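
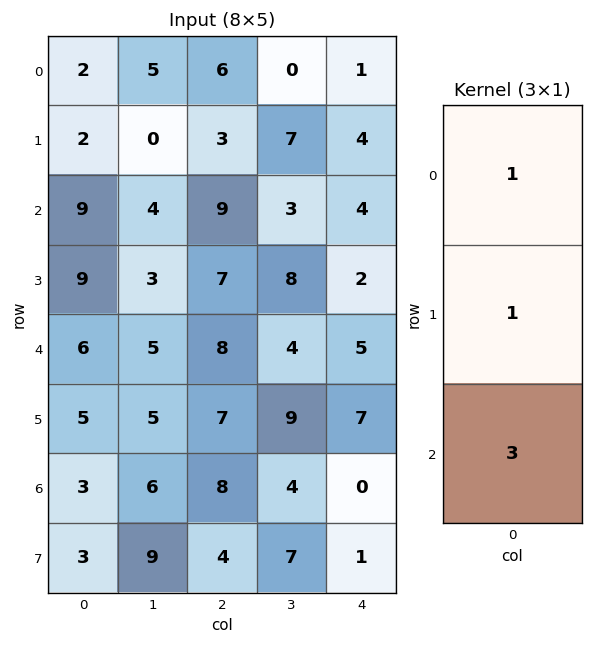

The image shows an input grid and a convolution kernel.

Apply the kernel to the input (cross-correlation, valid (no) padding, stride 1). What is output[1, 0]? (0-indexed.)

The receptive field on the input at this output position is [2 / 9 / 9]. Elementwise product with the kernel and sum: 2·1 + 9·1 + 9·3.

38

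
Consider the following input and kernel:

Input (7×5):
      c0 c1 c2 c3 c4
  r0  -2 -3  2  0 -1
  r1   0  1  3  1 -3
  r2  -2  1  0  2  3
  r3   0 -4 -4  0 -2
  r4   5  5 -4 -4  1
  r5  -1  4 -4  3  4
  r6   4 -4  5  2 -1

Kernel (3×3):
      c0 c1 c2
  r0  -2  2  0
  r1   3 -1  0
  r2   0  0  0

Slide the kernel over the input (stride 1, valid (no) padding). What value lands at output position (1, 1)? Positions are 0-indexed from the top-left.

7

The receptive field on the input at this output position is [1 3 1 / 1 0 2 / -4 -4 0]. Elementwise product with the kernel and sum: 1·-2 + 3·2 + 1·3 + 0·-1.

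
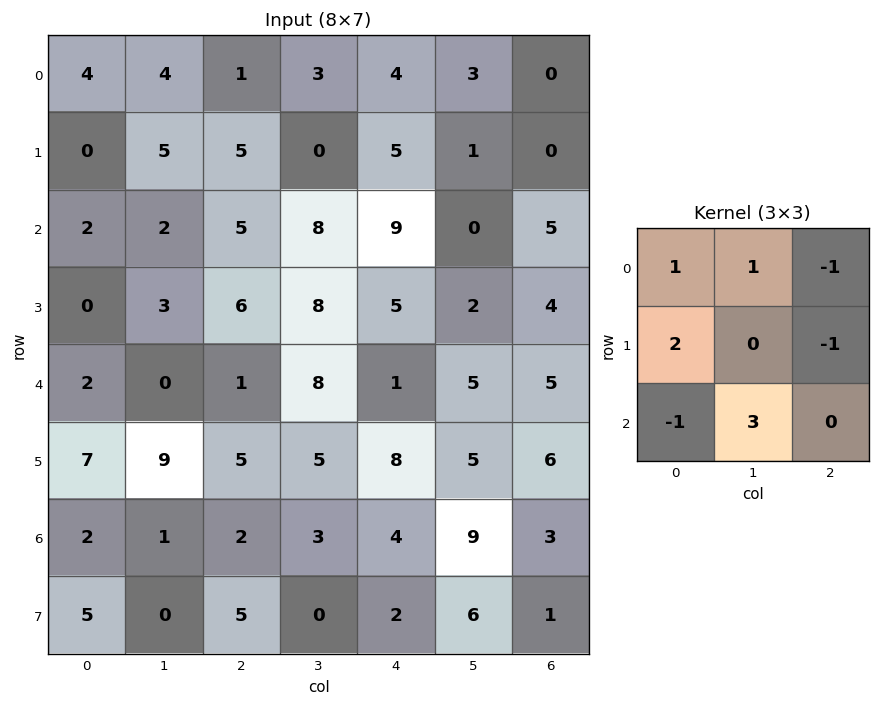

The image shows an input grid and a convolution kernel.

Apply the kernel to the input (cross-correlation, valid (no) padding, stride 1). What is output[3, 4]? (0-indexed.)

7

The receptive field on the input at this output position is [5 2 4 / 1 5 5 / 8 5 6]. Elementwise product with the kernel and sum: 5·1 + 2·1 + 4·-1 + 1·2 + 5·-1 + 8·-1 + 5·3.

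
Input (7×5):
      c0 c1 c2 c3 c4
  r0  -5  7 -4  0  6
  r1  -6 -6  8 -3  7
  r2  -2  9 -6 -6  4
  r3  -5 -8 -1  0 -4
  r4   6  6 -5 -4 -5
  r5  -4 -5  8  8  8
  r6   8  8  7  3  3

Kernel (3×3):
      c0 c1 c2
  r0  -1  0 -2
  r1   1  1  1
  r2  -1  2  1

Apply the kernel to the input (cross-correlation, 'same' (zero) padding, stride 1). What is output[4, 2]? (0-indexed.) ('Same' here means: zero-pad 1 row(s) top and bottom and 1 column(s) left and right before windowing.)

34

The receptive field on the zero-padded input at this output position is [-8 -1 0 / 6 -5 -4 / -5 8 8]. Elementwise product with the kernel and sum: -8·-1 + 0·-2 + 6·1 + -5·1 + -4·1 + -5·-1 + 8·2 + 8·1.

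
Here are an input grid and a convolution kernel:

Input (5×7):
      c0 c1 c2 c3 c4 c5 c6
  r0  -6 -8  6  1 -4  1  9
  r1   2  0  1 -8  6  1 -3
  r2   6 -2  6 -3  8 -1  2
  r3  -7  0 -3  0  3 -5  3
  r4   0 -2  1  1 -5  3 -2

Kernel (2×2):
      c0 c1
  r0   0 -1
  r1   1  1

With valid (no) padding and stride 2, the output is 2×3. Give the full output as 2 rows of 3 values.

Output[0,0]: The receptive field on the input at this output position is [-6 -8 / 2 0]. Elementwise product with the kernel and sum: -8·-1 + 2·1 + 0·1.
Output[0,1]: The receptive field on the input at this output position is [6 1 / 1 -8]. Elementwise product with the kernel and sum: 1·-1 + 1·1 + -8·1.

10 -8 6
-5 0 -1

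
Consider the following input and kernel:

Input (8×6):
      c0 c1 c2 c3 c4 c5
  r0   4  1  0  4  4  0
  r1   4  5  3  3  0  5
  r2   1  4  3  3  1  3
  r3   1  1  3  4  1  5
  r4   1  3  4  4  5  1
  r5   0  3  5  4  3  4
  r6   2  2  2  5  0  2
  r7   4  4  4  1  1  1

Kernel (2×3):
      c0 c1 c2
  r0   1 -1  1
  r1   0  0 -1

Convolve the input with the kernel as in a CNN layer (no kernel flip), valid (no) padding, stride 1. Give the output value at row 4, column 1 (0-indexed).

-1

The receptive field on the input at this output position is [3 4 4 / 3 5 4]. Elementwise product with the kernel and sum: 3·1 + 4·-1 + 4·1 + 4·-1.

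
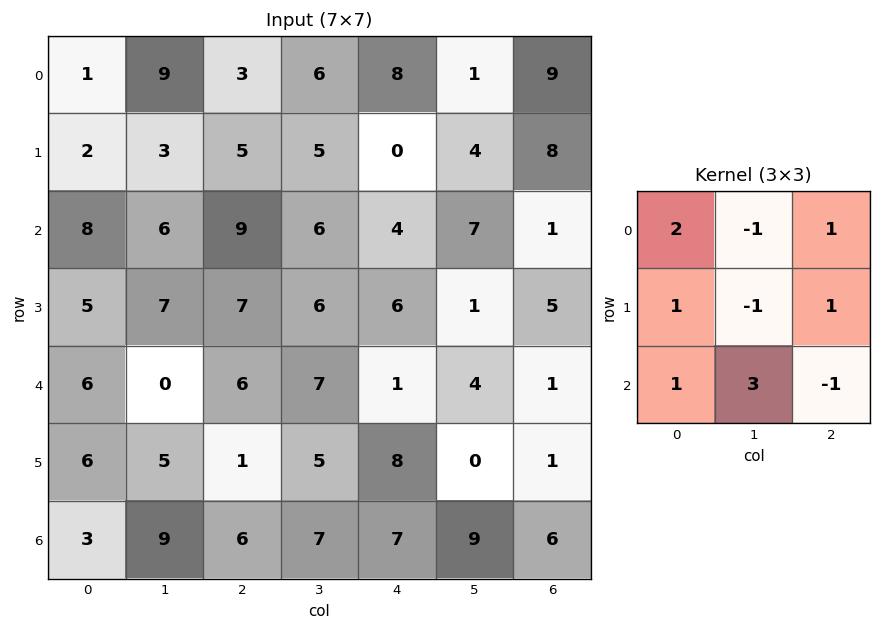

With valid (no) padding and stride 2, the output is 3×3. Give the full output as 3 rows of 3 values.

Output[0,0]: The receptive field on the input at this output position is [1 9 3 / 2 3 5 / 8 6 9]. Elementwise product with the kernel and sum: 1·2 + 9·-1 + 3·1 + 2·1 + 3·-1 + 5·1 + 8·1 + 6·3 + 9·-1.

17 31 52
24 49 24
44 30 36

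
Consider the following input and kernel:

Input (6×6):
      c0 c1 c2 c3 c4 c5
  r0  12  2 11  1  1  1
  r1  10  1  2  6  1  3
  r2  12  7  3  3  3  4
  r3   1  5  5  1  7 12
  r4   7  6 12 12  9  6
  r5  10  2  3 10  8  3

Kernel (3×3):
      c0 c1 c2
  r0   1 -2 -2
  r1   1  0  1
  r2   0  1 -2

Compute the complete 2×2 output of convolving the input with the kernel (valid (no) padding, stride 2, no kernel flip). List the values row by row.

-1 7
-20 -3

Output[0,0]: The receptive field on the input at this output position is [12 2 11 / 10 1 2 / 12 7 3]. Elementwise product with the kernel and sum: 12·1 + 2·-2 + 11·-2 + 10·1 + 2·1 + 7·1 + 3·-2.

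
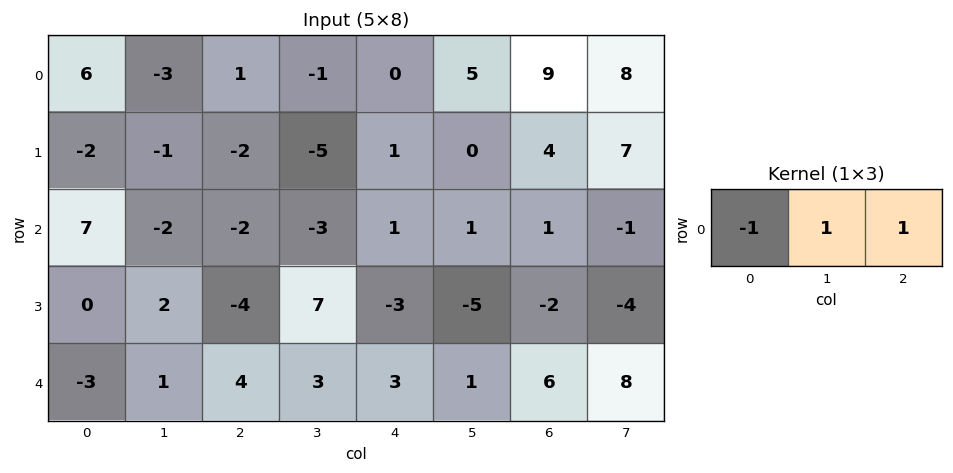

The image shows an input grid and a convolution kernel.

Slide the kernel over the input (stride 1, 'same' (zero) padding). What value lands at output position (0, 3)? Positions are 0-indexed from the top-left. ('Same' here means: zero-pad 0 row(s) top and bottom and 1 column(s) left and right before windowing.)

The receptive field on the zero-padded input at this output position is [1 -1 0]. Elementwise product with the kernel and sum: 1·-1 + -1·1 + 0·1.

-2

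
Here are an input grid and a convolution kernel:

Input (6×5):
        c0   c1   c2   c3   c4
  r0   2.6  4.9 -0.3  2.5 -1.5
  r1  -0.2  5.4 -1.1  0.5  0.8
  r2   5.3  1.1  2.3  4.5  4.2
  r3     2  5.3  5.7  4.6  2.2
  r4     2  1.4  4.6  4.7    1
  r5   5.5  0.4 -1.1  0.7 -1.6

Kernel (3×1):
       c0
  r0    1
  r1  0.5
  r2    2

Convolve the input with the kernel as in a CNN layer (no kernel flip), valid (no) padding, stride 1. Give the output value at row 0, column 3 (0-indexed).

11.75

The receptive field on the input at this output position is [2.5 / 0.5 / 4.5]. Elementwise product with the kernel and sum: 2.5·1 + 0.5·0.5 + 4.5·2.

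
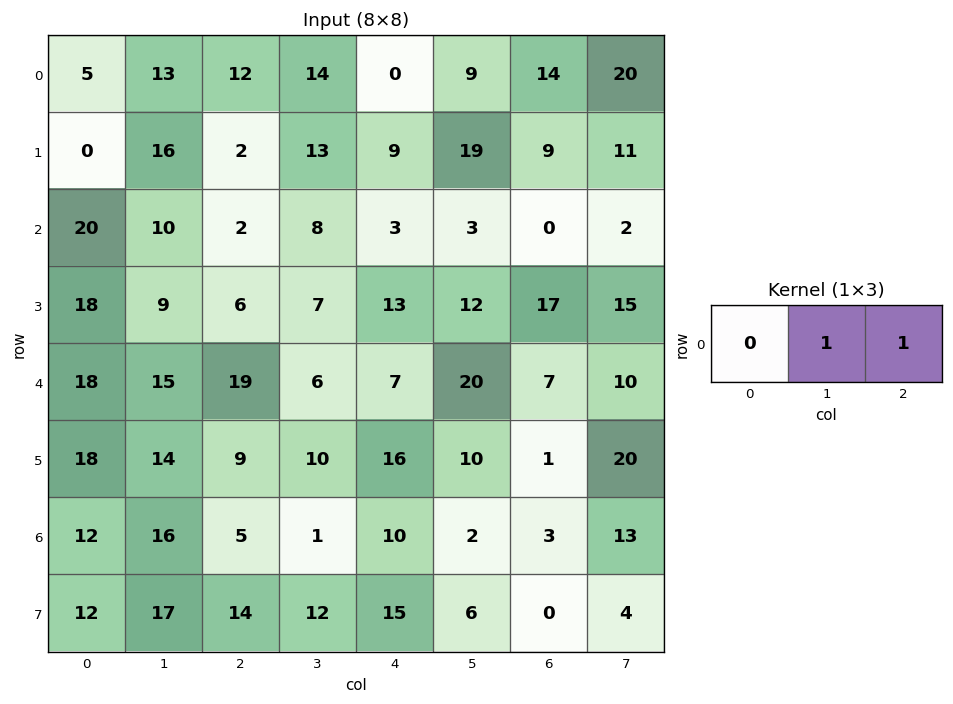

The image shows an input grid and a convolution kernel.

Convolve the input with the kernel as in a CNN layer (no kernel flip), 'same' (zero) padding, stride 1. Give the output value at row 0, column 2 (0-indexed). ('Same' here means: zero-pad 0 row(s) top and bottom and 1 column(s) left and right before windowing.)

The receptive field on the zero-padded input at this output position is [13 12 14]. Elementwise product with the kernel and sum: 12·1 + 14·1.

26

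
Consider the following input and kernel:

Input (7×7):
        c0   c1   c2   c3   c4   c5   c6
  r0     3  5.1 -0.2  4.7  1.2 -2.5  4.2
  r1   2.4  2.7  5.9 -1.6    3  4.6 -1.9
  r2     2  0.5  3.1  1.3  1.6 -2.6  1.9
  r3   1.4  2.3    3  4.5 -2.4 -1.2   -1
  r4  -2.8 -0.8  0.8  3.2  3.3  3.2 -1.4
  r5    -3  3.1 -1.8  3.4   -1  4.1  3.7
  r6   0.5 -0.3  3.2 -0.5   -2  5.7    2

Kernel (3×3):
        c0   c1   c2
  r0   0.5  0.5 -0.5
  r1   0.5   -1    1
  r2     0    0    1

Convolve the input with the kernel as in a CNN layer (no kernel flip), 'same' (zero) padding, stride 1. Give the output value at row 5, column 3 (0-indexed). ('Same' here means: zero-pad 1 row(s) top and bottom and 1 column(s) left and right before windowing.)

The receptive field on the zero-padded input at this output position is [0.8 3.2 3.3 / -1.8 3.4 -1 / 3.2 -0.5 -2]. Elementwise product with the kernel and sum: 0.8·0.5 + 3.2·0.5 + 3.3·-0.5 + -1.8·0.5 + 3.4·-1 + -1·1 + -2·1.

-6.95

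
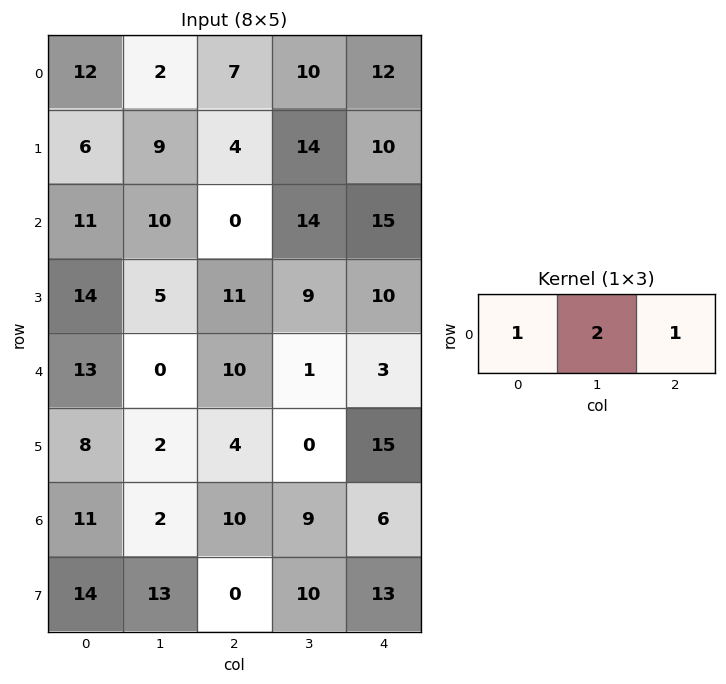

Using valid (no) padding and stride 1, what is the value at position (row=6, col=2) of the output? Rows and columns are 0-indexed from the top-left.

The receptive field on the input at this output position is [10 9 6]. Elementwise product with the kernel and sum: 10·1 + 9·2 + 6·1.

34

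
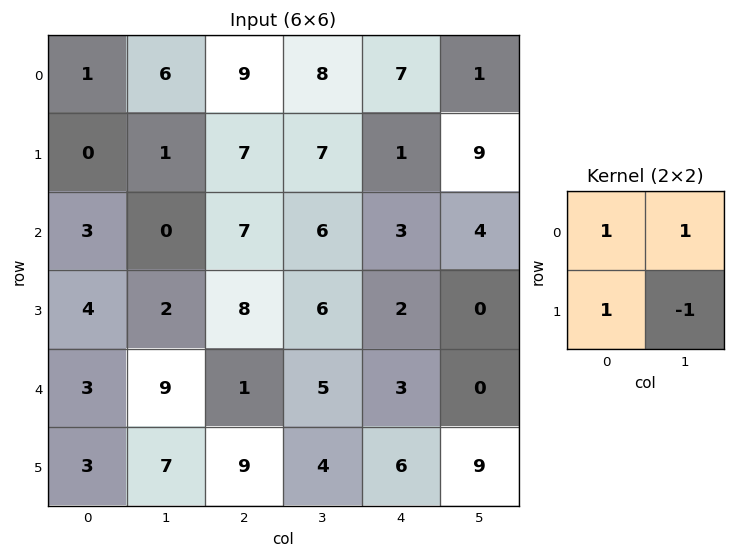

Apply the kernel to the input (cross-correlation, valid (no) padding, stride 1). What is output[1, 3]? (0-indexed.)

11

The receptive field on the input at this output position is [7 1 / 6 3]. Elementwise product with the kernel and sum: 7·1 + 1·1 + 6·1 + 3·-1.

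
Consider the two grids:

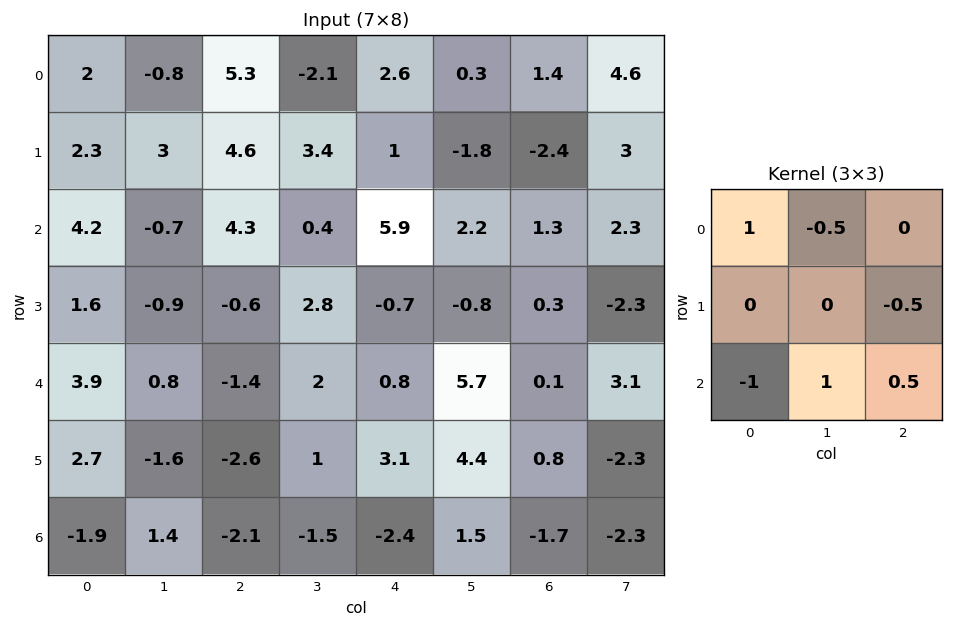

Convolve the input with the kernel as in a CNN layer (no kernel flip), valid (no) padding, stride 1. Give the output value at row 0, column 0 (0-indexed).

The receptive field on the input at this output position is [2 -0.8 5.3 / 2.3 3 4.6 / 4.2 -0.7 4.3]. Elementwise product with the kernel and sum: 2·1 + -0.8·-0.5 + 4.6·-0.5 + 4.2·-1 + -0.7·1 + 4.3·0.5.

-2.65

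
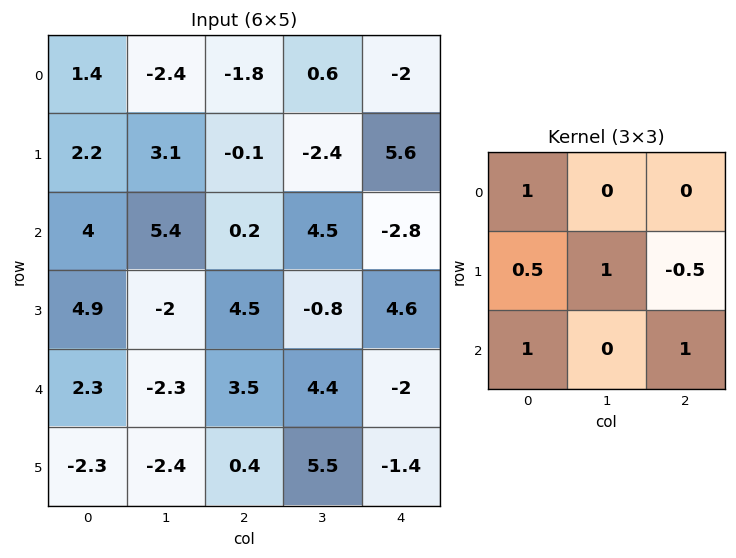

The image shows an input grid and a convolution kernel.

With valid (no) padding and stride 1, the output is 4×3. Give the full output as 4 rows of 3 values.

9.85 10.15 -9.65
18.9 0.95 15
8 11.4 0.85
0.1 1.25 10.65

Output[0,0]: The receptive field on the input at this output position is [1.4 -2.4 -1.8 / 2.2 3.1 -0.1 / 4 5.4 0.2]. Elementwise product with the kernel and sum: 1.4·1 + 2.2·0.5 + 3.1·1 + -0.1·-0.5 + 4·1 + 0.2·1.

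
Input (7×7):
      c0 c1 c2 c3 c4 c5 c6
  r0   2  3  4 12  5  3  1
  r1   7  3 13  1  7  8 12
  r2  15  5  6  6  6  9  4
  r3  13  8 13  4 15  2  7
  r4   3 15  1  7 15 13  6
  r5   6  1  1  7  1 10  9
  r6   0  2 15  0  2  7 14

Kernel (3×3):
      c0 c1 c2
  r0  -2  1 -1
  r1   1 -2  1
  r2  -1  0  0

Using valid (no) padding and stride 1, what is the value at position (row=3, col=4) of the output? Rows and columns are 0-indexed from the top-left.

The receptive field on the input at this output position is [15 2 7 / 15 13 6 / 1 10 9]. Elementwise product with the kernel and sum: 15·-2 + 2·1 + 7·-1 + 15·1 + 13·-2 + 6·1 + 1·-1.

-41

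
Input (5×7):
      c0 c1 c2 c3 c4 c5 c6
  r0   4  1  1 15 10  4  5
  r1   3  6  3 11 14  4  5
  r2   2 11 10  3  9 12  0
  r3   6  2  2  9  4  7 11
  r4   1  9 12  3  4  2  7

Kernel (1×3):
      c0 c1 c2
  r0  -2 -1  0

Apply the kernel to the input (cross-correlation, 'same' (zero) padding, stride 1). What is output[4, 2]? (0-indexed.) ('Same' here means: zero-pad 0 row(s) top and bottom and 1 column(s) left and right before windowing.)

The receptive field on the zero-padded input at this output position is [9 12 3]. Elementwise product with the kernel and sum: 9·-2 + 12·-1.

-30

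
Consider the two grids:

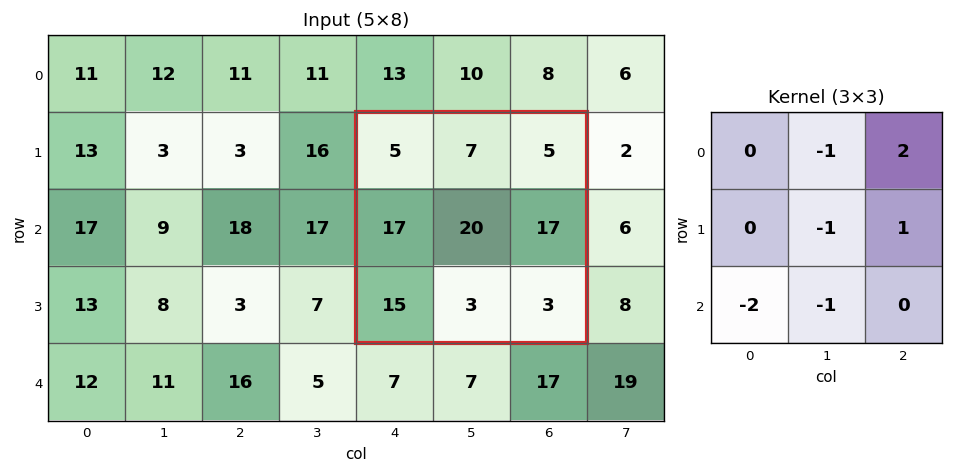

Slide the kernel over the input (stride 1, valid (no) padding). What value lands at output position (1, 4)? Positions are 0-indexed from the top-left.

The receptive field on the input at this output position is [5 7 5 / 17 20 17 / 15 3 3]. Elementwise product with the kernel and sum: 7·-1 + 5·2 + 20·-1 + 17·1 + 15·-2 + 3·-1.

-33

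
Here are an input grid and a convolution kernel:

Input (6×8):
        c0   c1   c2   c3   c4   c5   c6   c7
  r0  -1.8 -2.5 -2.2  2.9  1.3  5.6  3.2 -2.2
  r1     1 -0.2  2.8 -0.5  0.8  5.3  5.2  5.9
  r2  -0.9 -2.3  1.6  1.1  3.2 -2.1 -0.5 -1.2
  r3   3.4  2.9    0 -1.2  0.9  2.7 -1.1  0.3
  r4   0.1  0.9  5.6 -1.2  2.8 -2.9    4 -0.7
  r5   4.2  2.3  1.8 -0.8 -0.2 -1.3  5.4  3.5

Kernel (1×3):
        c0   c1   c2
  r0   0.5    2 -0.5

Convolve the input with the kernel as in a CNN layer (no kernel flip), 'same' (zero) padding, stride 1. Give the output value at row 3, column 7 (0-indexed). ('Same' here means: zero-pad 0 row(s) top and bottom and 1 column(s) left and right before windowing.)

0.05

The receptive field on the zero-padded input at this output position is [-1.1 0.3 0]. Elementwise product with the kernel and sum: -1.1·0.5 + 0.3·2 + 0·-0.5.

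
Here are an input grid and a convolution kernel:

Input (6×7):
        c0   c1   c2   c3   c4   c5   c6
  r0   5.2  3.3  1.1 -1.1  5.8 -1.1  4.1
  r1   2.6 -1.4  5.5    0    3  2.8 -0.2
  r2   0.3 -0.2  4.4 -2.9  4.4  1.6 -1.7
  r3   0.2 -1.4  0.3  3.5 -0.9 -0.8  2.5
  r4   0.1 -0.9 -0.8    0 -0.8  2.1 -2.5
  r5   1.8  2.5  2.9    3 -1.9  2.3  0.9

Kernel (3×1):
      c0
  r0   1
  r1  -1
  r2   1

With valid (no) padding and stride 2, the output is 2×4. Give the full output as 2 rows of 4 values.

2.9 0 7.2 2.6
0.2 3.3 4.5 -6.7

Output[0,0]: The receptive field on the input at this output position is [5.2 / 2.6 / 0.3]. Elementwise product with the kernel and sum: 5.2·1 + 2.6·-1 + 0.3·1.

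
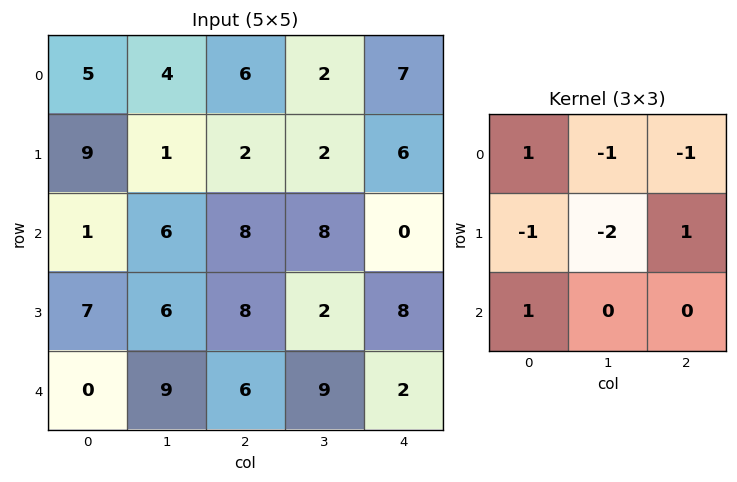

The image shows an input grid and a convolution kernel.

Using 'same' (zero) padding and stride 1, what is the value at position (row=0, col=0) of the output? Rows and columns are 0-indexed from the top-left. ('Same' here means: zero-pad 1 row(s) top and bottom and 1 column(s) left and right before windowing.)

-6

The receptive field on the zero-padded input at this output position is [0 0 0 / 0 5 4 / 0 9 1]. Elementwise product with the kernel and sum: 0·1 + 0·-1 + 0·-1 + 0·-1 + 5·-2 + 4·1 + 0·1.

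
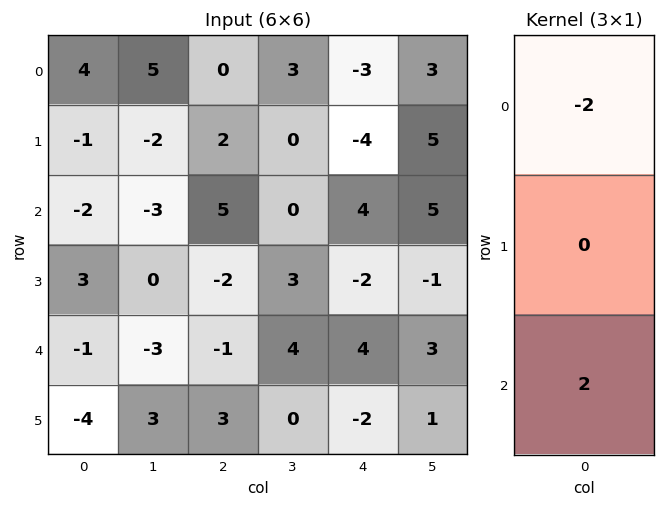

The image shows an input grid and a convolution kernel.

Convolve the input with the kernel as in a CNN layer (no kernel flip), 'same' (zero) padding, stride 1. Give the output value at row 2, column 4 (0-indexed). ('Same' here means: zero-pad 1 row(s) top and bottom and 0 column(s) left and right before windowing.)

The receptive field on the zero-padded input at this output position is [-4 / 4 / -2]. Elementwise product with the kernel and sum: -4·-2 + -2·2.

4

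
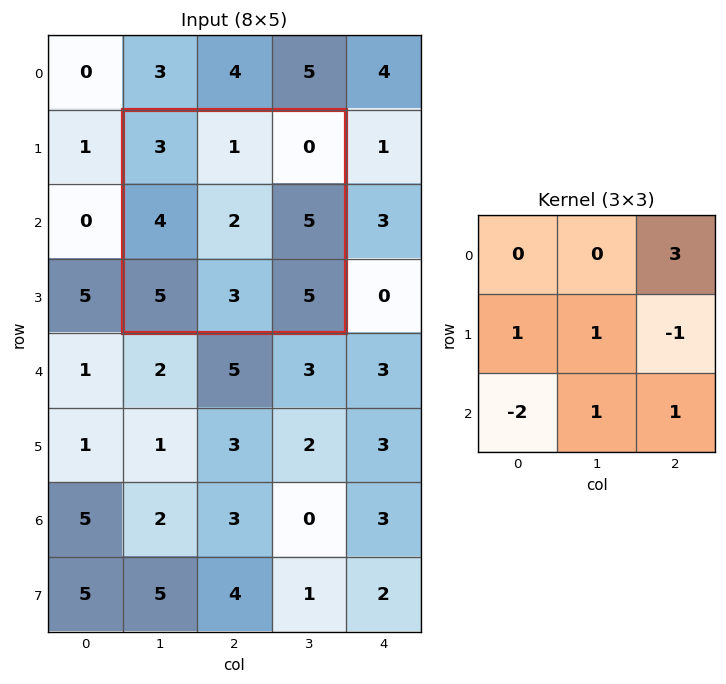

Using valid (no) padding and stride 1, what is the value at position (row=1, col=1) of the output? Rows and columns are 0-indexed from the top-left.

-1

The receptive field on the input at this output position is [3 1 0 / 4 2 5 / 5 3 5]. Elementwise product with the kernel and sum: 0·3 + 4·1 + 2·1 + 5·-1 + 5·-2 + 3·1 + 5·1.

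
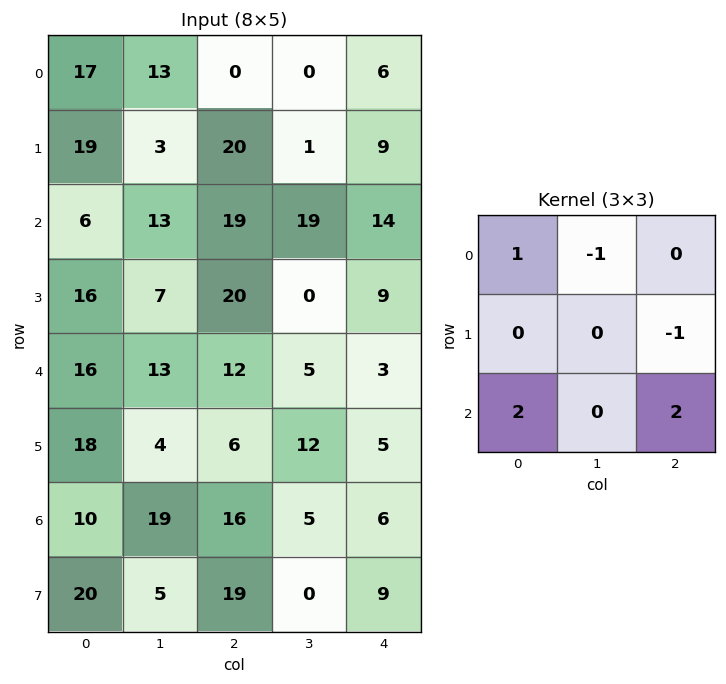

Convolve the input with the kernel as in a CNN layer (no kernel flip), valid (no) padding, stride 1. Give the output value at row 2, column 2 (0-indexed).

21

The receptive field on the input at this output position is [19 19 14 / 20 0 9 / 12 5 3]. Elementwise product with the kernel and sum: 19·1 + 19·-1 + 9·-1 + 12·2 + 3·2.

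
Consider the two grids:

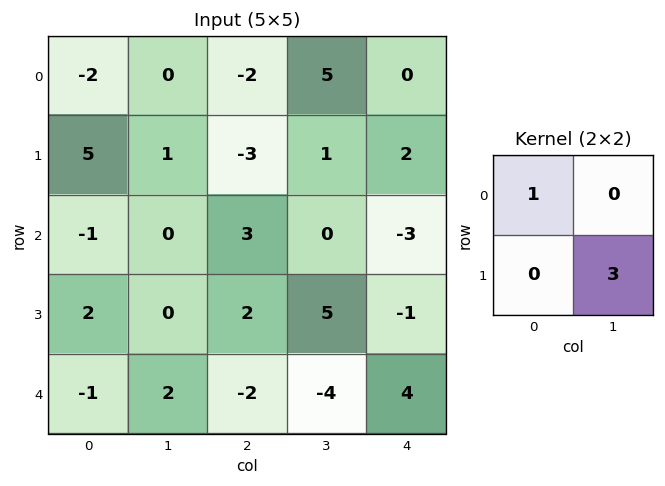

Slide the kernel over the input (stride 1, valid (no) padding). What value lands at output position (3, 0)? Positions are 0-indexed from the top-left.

The receptive field on the input at this output position is [2 0 / -1 2]. Elementwise product with the kernel and sum: 2·1 + 2·3.

8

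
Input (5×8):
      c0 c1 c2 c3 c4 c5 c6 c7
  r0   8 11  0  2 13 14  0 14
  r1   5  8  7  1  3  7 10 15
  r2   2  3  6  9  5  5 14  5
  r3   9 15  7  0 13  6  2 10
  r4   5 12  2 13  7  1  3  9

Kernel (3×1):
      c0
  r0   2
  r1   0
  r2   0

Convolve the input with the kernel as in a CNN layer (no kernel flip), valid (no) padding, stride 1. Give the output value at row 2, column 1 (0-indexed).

The receptive field on the input at this output position is [3 / 15 / 12]. Elementwise product with the kernel and sum: 3·2.

6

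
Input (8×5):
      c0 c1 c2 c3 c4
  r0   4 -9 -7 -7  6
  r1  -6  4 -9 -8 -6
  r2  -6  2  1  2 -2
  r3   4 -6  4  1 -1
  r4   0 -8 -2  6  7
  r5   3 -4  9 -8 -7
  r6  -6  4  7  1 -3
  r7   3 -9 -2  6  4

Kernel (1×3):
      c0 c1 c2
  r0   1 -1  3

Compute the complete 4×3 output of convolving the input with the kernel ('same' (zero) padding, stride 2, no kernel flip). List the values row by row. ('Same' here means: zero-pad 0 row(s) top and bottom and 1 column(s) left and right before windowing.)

-31 -23 -13
12 7 4
-24 12 -1
18 0 4

Output[0,0]: The receptive field on the zero-padded input at this output position is [0 4 -9]. Elementwise product with the kernel and sum: 0·1 + 4·-1 + -9·3.
Output[0,1]: The receptive field on the zero-padded input at this output position is [-9 -7 -7]. Elementwise product with the kernel and sum: -9·1 + -7·-1 + -7·3.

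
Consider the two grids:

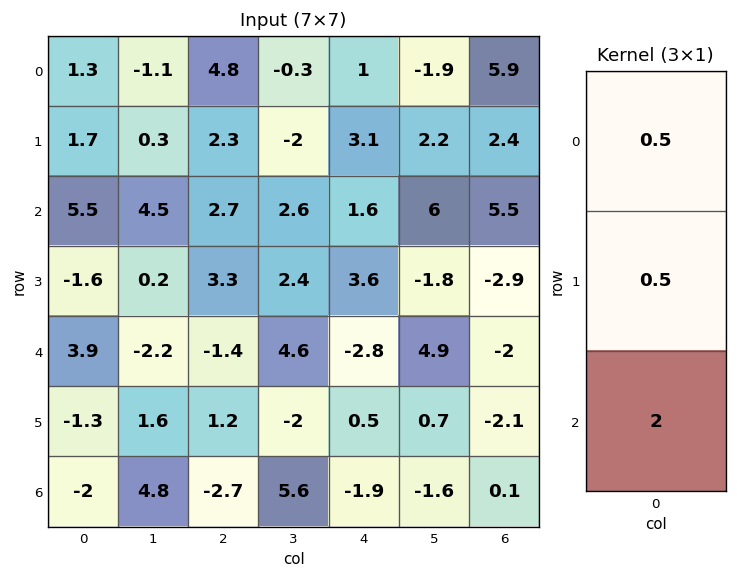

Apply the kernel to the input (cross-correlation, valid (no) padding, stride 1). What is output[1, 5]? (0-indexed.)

0.5

The receptive field on the input at this output position is [2.2 / 6 / -1.8]. Elementwise product with the kernel and sum: 2.2·0.5 + 6·0.5 + -1.8·2.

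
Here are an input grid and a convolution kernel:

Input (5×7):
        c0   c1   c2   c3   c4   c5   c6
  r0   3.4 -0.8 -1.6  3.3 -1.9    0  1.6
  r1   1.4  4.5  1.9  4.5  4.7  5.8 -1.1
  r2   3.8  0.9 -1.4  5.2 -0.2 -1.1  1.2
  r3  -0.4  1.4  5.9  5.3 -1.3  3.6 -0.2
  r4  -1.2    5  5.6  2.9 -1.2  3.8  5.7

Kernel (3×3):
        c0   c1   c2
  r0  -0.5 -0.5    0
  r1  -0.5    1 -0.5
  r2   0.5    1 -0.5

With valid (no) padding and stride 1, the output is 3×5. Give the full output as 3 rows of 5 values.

Output[0,0]: The receptive field on the input at this output position is [3.4 -0.8 -1.6 / 1.4 4.5 1.9 / 3.8 0.9 -1.4]. Elementwise product with the kernel and sum: 3.4·-0.5 + -0.8·-0.5 + 1.4·-0.5 + 4.5·1 + 1.9·-0.5 + 3.8·0.5 + 0.9·1 + -1.4·-0.5.

5.05 -4.95 4.95 1.8 3.15
-5 -3.7 11.7 -7.3 -3.8
-2.1 9.45 7.4 -9.9 5.35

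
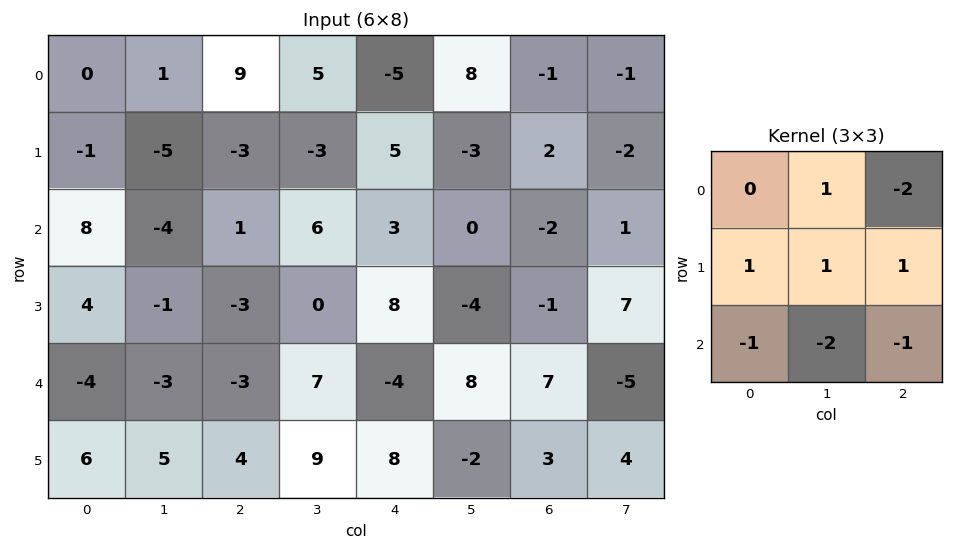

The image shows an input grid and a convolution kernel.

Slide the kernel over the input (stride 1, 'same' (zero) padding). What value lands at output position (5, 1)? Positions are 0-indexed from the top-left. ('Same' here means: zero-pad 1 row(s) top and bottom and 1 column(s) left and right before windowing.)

18

The receptive field on the zero-padded input at this output position is [-4 -3 -3 / 6 5 4 / 0 0 0]. Elementwise product with the kernel and sum: -3·1 + -3·-2 + 6·1 + 5·1 + 4·1 + 0·-1 + 0·-2 + 0·-1.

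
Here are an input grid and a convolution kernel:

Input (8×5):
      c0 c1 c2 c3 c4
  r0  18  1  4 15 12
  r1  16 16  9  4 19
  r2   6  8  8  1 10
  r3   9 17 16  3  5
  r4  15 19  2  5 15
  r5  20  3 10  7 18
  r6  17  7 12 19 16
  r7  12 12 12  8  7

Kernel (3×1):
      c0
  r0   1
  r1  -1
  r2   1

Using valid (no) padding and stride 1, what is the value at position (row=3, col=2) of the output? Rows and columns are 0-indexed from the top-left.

The receptive field on the input at this output position is [16 / 2 / 10]. Elementwise product with the kernel and sum: 16·1 + 2·-1 + 10·1.

24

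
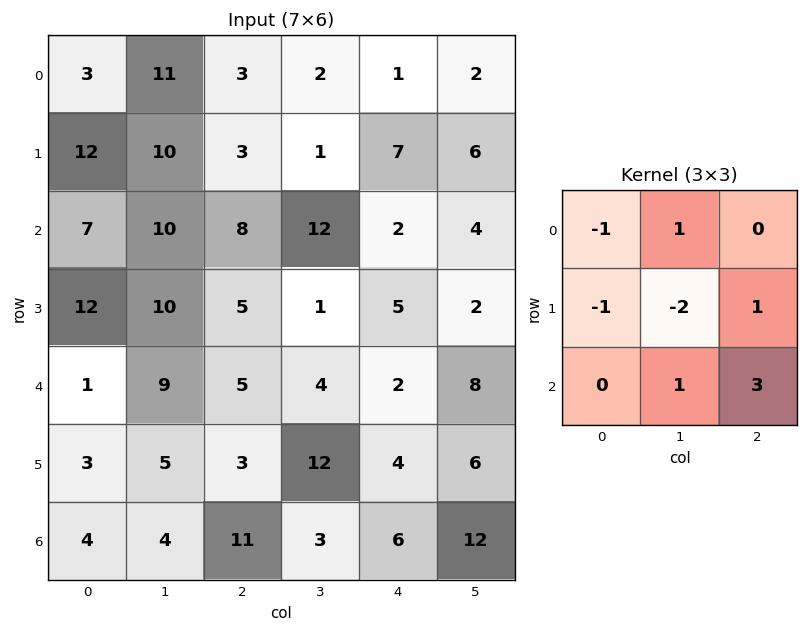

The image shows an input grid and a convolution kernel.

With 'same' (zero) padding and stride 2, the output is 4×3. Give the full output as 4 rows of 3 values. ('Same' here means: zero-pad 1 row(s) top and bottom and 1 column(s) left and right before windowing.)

Output[0,0]: The receptive field on the zero-padded input at this output position is [0 0 0 / 0 3 11 / 0 12 10]. Elementwise product with the kernel and sum: 0·-1 + 0·1 + 0·-1 + 3·-2 + 11·1 + 12·1 + 10·3.
Output[0,1]: The receptive field on the zero-padded input at this output position is [0 0 0 / 11 3 2 / 10 3 1]. Elementwise product with the kernel and sum: 0·-1 + 0·1 + 11·-1 + 3·-2 + 2·1 + 3·1 + 1·3.

47 -9 23
50 -13 5
37 19 26
-1 -25 -11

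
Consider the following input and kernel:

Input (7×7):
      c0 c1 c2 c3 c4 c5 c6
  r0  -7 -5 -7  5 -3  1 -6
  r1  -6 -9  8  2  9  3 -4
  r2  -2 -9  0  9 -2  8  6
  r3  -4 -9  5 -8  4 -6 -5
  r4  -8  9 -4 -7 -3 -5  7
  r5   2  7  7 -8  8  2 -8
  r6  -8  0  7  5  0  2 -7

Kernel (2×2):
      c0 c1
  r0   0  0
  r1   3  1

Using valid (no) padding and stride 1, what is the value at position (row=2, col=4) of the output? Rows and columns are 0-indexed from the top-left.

The receptive field on the input at this output position is [-2 8 / 4 -6]. Elementwise product with the kernel and sum: 4·3 + -6·1.

6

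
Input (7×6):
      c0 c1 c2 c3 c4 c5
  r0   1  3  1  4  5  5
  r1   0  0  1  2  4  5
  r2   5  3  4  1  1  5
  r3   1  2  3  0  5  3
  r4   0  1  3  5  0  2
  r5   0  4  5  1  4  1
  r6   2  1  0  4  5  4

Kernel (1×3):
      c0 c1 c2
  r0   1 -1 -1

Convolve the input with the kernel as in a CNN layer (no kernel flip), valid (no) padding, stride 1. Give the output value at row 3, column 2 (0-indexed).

The receptive field on the input at this output position is [3 0 5]. Elementwise product with the kernel and sum: 3·1 + 0·-1 + 5·-1.

-2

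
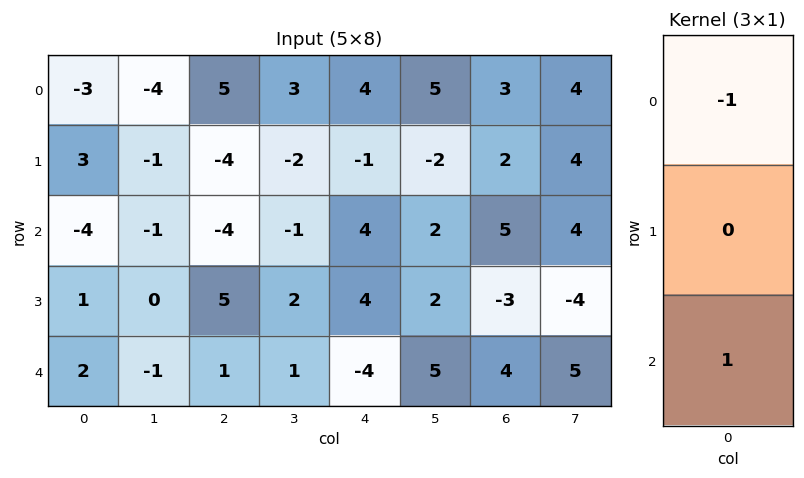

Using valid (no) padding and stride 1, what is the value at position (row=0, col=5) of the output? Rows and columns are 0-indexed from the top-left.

The receptive field on the input at this output position is [5 / -2 / 2]. Elementwise product with the kernel and sum: 5·-1 + 2·1.

-3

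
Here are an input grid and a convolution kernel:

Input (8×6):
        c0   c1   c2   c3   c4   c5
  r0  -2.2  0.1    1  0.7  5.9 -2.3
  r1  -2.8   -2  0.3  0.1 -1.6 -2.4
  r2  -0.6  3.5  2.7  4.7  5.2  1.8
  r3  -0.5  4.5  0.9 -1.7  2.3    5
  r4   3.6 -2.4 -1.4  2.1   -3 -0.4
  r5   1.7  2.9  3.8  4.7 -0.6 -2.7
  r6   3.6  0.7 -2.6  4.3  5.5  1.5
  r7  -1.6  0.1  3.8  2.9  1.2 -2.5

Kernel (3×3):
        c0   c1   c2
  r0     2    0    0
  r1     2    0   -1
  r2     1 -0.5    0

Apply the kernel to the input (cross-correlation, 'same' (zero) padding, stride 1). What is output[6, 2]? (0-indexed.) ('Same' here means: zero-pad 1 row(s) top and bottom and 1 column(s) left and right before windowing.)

The receptive field on the zero-padded input at this output position is [2.9 3.8 4.7 / 0.7 -2.6 4.3 / 0.1 3.8 2.9]. Elementwise product with the kernel and sum: 2.9·2 + 0.7·2 + 4.3·-1 + 0.1·1 + 3.8·-0.5.

1.1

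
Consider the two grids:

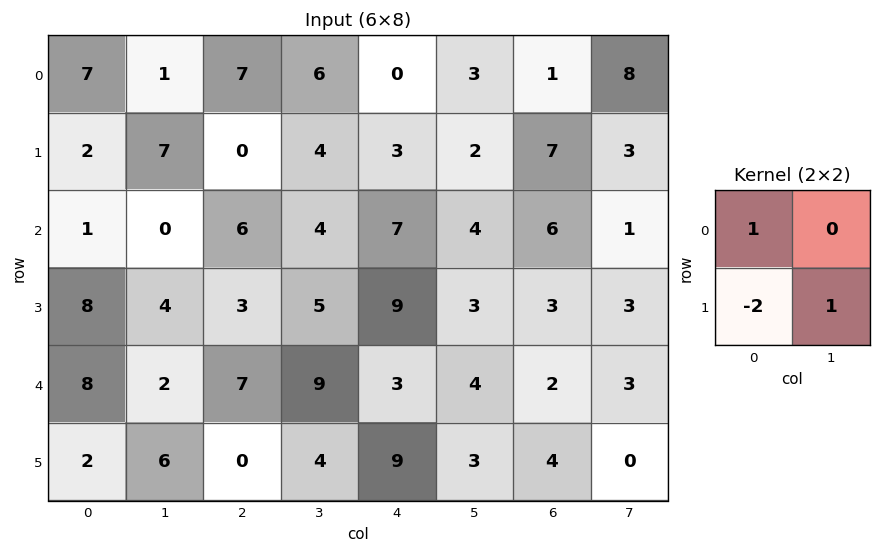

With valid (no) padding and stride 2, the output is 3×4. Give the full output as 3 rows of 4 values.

10 11 -4 -10
-11 5 -8 3
10 11 -12 -6

Output[0,0]: The receptive field on the input at this output position is [7 1 / 2 7]. Elementwise product with the kernel and sum: 7·1 + 2·-2 + 7·1.
Output[0,1]: The receptive field on the input at this output position is [7 6 / 0 4]. Elementwise product with the kernel and sum: 7·1 + 0·-2 + 4·1.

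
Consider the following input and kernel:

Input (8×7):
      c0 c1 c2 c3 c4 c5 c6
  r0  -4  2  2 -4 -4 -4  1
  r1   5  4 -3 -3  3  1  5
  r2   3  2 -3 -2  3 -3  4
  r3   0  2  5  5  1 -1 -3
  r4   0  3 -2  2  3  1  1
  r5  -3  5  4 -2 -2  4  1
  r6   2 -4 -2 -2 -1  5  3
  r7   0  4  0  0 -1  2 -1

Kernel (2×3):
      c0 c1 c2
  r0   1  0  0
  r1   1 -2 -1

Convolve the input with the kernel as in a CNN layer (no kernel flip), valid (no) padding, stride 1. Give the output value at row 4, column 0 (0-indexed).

The receptive field on the input at this output position is [0 3 -2 / -3 5 4]. Elementwise product with the kernel and sum: 0·1 + -3·1 + 5·-2 + 4·-1.

-17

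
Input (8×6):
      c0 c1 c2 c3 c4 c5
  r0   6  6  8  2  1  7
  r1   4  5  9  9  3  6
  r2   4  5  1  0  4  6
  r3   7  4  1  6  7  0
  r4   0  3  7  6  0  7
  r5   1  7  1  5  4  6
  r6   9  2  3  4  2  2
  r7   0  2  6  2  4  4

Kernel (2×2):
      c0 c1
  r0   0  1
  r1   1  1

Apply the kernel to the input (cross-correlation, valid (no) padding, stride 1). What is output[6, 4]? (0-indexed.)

10

The receptive field on the input at this output position is [2 2 / 4 4]. Elementwise product with the kernel and sum: 2·1 + 4·1 + 4·1.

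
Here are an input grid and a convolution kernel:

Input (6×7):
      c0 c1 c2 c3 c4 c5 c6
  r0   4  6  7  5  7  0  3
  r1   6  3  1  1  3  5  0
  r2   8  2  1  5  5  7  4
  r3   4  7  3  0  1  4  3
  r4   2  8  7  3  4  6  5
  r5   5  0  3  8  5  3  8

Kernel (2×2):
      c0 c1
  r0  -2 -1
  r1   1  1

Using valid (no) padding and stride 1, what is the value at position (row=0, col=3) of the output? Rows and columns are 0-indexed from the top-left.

-13

The receptive field on the input at this output position is [5 7 / 1 3]. Elementwise product with the kernel and sum: 5·-2 + 7·-1 + 1·1 + 3·1.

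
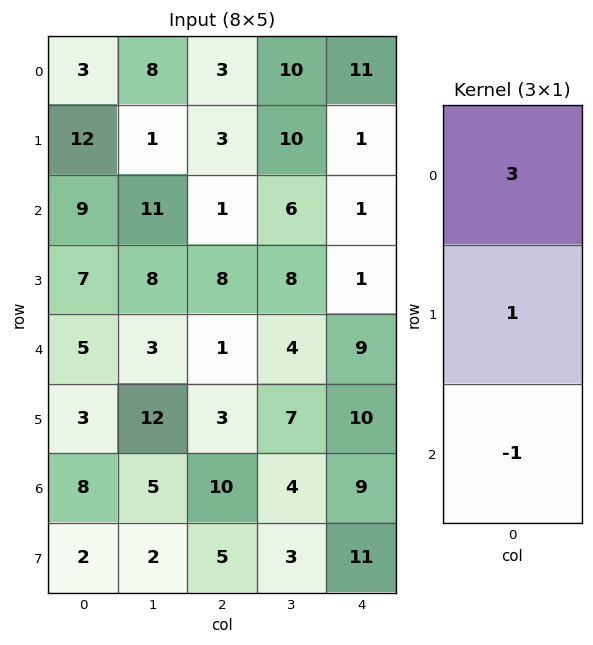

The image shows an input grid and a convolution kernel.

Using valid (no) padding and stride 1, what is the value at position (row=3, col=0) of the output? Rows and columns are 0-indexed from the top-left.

The receptive field on the input at this output position is [7 / 5 / 3]. Elementwise product with the kernel and sum: 7·3 + 5·1 + 3·-1.

23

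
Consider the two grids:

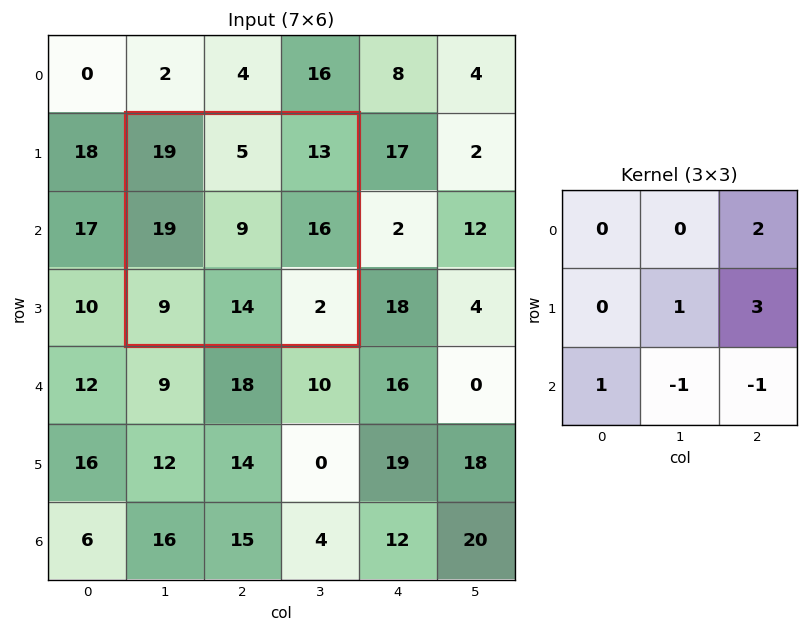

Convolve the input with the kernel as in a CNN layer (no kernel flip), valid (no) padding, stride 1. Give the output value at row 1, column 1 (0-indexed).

76

The receptive field on the input at this output position is [19 5 13 / 19 9 16 / 9 14 2]. Elementwise product with the kernel and sum: 13·2 + 9·1 + 16·3 + 9·1 + 14·-1 + 2·-1.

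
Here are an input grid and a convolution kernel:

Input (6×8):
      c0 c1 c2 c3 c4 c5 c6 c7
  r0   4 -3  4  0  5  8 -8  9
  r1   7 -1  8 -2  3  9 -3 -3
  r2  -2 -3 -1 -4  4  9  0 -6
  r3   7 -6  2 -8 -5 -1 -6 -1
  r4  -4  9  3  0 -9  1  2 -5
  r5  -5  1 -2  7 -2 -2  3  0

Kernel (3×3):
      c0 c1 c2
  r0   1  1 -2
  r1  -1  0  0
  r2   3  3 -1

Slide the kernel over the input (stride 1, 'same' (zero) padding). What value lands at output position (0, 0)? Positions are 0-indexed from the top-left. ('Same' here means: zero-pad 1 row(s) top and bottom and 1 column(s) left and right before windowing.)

The receptive field on the zero-padded input at this output position is [0 0 0 / 0 4 -3 / 0 7 -1]. Elementwise product with the kernel and sum: 0·1 + 0·1 + 0·-2 + 0·-1 + 0·3 + 7·3 + -1·-1.

22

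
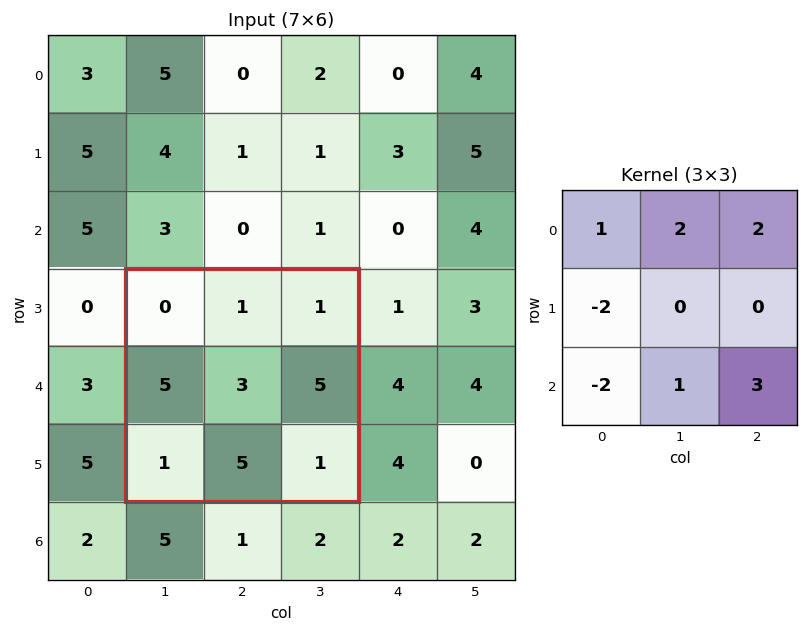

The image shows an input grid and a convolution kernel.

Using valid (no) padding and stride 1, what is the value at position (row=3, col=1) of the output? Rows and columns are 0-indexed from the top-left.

0

The receptive field on the input at this output position is [0 1 1 / 5 3 5 / 1 5 1]. Elementwise product with the kernel and sum: 0·1 + 1·2 + 1·2 + 5·-2 + 1·-2 + 5·1 + 1·3.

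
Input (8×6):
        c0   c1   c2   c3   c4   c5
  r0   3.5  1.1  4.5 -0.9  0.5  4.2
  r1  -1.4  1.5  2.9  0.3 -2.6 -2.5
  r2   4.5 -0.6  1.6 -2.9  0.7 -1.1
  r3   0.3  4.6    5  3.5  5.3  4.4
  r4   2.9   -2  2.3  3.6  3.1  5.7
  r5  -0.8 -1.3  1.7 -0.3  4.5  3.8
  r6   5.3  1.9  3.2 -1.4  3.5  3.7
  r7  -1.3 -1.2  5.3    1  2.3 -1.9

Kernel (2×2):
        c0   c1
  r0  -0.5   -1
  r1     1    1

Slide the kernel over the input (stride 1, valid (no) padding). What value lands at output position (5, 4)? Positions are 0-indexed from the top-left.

The receptive field on the input at this output position is [4.5 3.8 / 3.5 3.7]. Elementwise product with the kernel and sum: 4.5·-0.5 + 3.8·-1 + 3.5·1 + 3.7·1.

1.15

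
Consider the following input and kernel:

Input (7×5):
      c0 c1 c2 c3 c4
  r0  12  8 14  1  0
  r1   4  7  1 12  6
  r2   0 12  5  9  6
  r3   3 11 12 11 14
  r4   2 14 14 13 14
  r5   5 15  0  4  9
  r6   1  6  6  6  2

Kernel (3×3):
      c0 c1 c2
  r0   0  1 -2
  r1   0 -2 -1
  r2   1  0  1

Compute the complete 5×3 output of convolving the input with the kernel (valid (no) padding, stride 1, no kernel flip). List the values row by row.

Output[0,0]: The receptive field on the input at this output position is [12 8 14 / 4 7 1 / 0 12 5]. Elementwise product with the kernel and sum: 8·1 + 14·-2 + 7·-2 + 1·-1 + 0·1 + 5·1.

-30 19 -18
-9 -20 2
-16 -21 -11
-50 -32 -48
-37 -4 -24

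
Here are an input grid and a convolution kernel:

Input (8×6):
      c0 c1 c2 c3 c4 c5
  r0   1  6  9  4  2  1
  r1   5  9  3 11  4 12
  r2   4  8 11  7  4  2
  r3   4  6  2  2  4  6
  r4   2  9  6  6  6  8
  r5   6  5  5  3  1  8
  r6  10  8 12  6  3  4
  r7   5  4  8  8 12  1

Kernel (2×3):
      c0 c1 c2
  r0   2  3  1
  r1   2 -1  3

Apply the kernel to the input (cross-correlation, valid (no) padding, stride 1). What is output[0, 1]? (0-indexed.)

The receptive field on the input at this output position is [6 9 4 / 9 3 11]. Elementwise product with the kernel and sum: 6·2 + 9·3 + 4·1 + 9·2 + 3·-1 + 11·3.

91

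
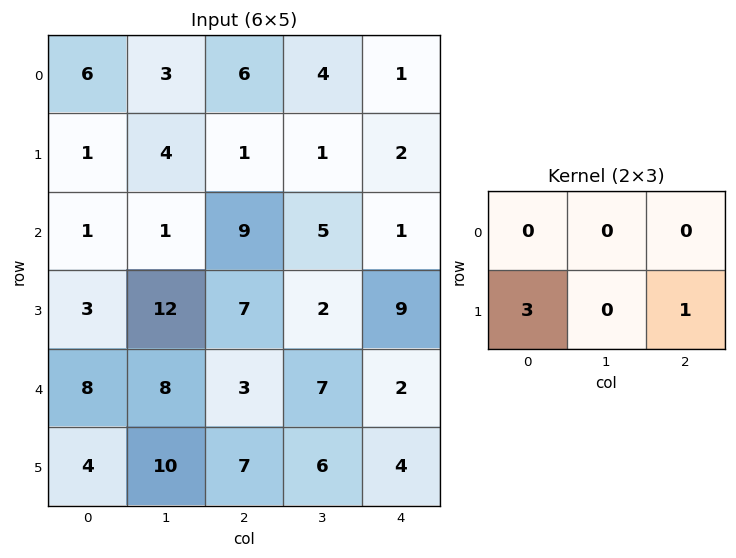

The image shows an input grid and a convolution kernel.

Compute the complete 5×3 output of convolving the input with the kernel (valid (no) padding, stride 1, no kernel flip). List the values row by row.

Output[0,0]: The receptive field on the input at this output position is [6 3 6 / 1 4 1]. Elementwise product with the kernel and sum: 1·3 + 1·1.

4 13 5
12 8 28
16 38 30
27 31 11
19 36 25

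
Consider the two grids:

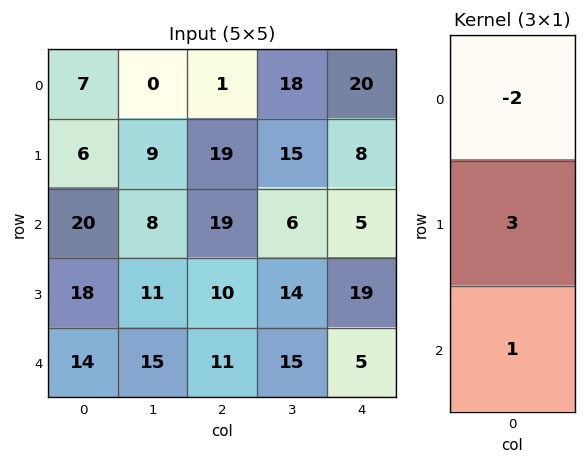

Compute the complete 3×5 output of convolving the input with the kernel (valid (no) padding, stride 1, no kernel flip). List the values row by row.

Output[0,0]: The receptive field on the input at this output position is [7 / 6 / 20]. Elementwise product with the kernel and sum: 7·-2 + 6·3 + 20·1.

24 35 74 15 -11
66 17 29 2 18
28 32 3 45 52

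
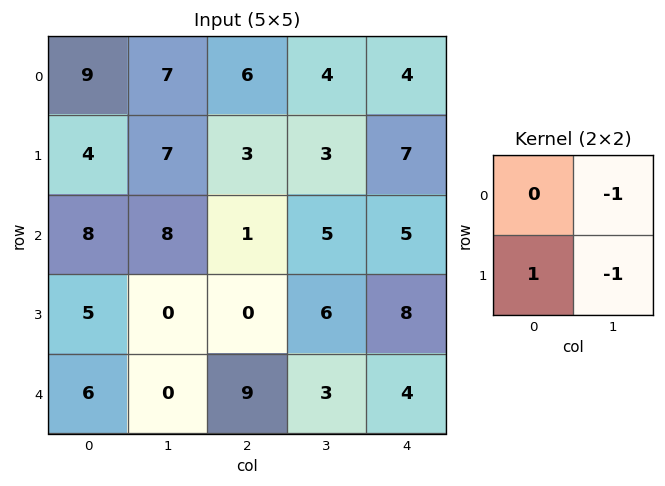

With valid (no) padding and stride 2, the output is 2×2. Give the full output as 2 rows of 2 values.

Output[0,0]: The receptive field on the input at this output position is [9 7 / 4 7]. Elementwise product with the kernel and sum: 7·-1 + 4·1 + 7·-1.
Output[0,1]: The receptive field on the input at this output position is [6 4 / 3 3]. Elementwise product with the kernel and sum: 4·-1 + 3·1 + 3·-1.

-10 -4
-3 -11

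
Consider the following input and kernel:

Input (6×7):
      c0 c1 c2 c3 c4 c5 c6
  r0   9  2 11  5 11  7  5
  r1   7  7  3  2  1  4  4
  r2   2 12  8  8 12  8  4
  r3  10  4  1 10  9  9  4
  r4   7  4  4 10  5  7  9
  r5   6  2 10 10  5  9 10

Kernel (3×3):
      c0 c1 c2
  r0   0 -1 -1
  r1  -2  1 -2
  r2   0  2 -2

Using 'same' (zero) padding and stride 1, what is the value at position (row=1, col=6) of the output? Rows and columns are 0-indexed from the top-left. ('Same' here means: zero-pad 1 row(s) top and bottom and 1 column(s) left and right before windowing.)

The receptive field on the zero-padded input at this output position is [7 5 0 / 4 4 0 / 8 4 0]. Elementwise product with the kernel and sum: 5·-1 + 0·-1 + 4·-2 + 4·1 + 0·-2 + 4·2 + 0·-2.

-1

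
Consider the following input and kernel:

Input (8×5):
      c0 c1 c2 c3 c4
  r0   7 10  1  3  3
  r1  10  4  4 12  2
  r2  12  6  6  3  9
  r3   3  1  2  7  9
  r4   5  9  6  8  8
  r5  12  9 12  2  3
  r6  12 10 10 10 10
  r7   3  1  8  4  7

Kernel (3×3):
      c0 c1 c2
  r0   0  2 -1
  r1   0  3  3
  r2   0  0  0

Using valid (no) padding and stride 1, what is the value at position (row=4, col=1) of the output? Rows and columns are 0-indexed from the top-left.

46

The receptive field on the input at this output position is [9 6 8 / 9 12 2 / 10 10 10]. Elementwise product with the kernel and sum: 6·2 + 8·-1 + 12·3 + 2·3.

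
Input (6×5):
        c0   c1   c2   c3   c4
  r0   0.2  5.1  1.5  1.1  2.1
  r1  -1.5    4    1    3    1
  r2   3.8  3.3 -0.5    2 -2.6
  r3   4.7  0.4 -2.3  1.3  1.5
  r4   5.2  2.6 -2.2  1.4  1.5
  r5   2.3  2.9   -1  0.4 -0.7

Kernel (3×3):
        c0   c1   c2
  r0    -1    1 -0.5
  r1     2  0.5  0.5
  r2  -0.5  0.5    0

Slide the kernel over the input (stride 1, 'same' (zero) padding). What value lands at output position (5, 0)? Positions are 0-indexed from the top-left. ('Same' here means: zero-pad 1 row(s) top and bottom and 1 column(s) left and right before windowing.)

6.5

The receptive field on the zero-padded input at this output position is [0 5.2 2.6 / 0 2.3 2.9 / 0 0 0]. Elementwise product with the kernel and sum: 0·-1 + 5.2·1 + 2.6·-0.5 + 0·2 + 2.3·0.5 + 2.9·0.5 + 0·-0.5 + 0·0.5.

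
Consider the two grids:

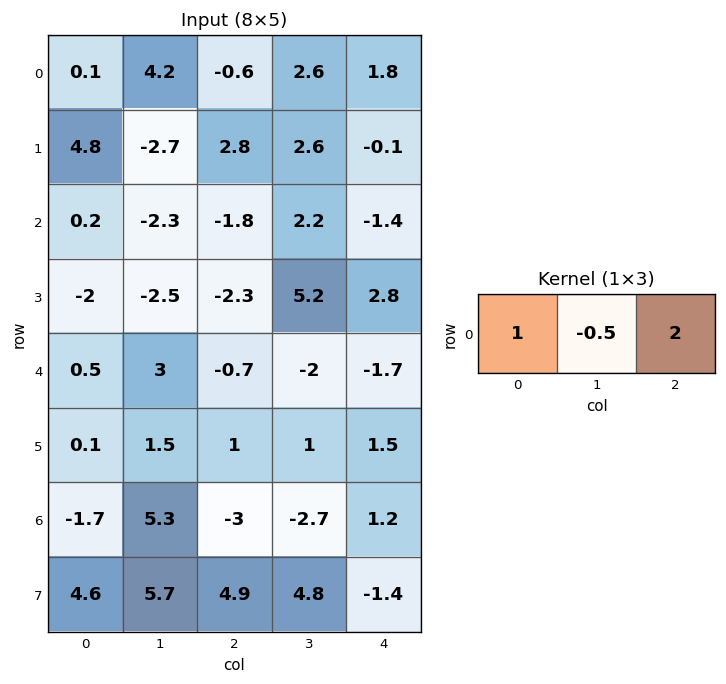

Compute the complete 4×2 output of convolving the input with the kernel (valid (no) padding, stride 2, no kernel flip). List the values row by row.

Output[0,0]: The receptive field on the input at this output position is [0.1 4.2 -0.6]. Elementwise product with the kernel and sum: 0.1·1 + 4.2·-0.5 + -0.6·2.
Output[0,1]: The receptive field on the input at this output position is [-0.6 2.6 1.8]. Elementwise product with the kernel and sum: -0.6·1 + 2.6·-0.5 + 1.8·2.

-3.2 1.7
-2.25 -5.7
-2.4 -3.1
-10.35 0.75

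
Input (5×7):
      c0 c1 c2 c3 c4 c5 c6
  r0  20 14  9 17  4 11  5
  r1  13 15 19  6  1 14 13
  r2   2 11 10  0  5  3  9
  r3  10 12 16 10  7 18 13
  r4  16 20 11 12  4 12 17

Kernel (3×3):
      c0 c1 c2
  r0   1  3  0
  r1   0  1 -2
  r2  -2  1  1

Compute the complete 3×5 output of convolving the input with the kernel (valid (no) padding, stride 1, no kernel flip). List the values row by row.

56 36 49 10 27
57 84 12 13 45
14 20 0 -22 27

Output[0,0]: The receptive field on the input at this output position is [20 14 9 / 13 15 19 / 2 11 10]. Elementwise product with the kernel and sum: 20·1 + 14·3 + 15·1 + 19·-2 + 2·-2 + 11·1 + 10·1.
Output[0,1]: The receptive field on the input at this output position is [14 9 17 / 15 19 6 / 11 10 0]. Elementwise product with the kernel and sum: 14·1 + 9·3 + 19·1 + 6·-2 + 11·-2 + 10·1 + 0·1.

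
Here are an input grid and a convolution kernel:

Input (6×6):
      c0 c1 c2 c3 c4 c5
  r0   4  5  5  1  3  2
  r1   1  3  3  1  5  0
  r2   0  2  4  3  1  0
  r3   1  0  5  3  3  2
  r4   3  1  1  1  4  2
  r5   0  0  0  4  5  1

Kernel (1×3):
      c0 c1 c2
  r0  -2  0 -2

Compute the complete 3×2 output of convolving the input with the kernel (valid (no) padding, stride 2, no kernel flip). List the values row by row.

Output[0,0]: The receptive field on the input at this output position is [4 5 5]. Elementwise product with the kernel and sum: 4·-2 + 5·-2.
Output[0,1]: The receptive field on the input at this output position is [5 1 3]. Elementwise product with the kernel and sum: 5·-2 + 3·-2.

-18 -16
-8 -10
-8 -10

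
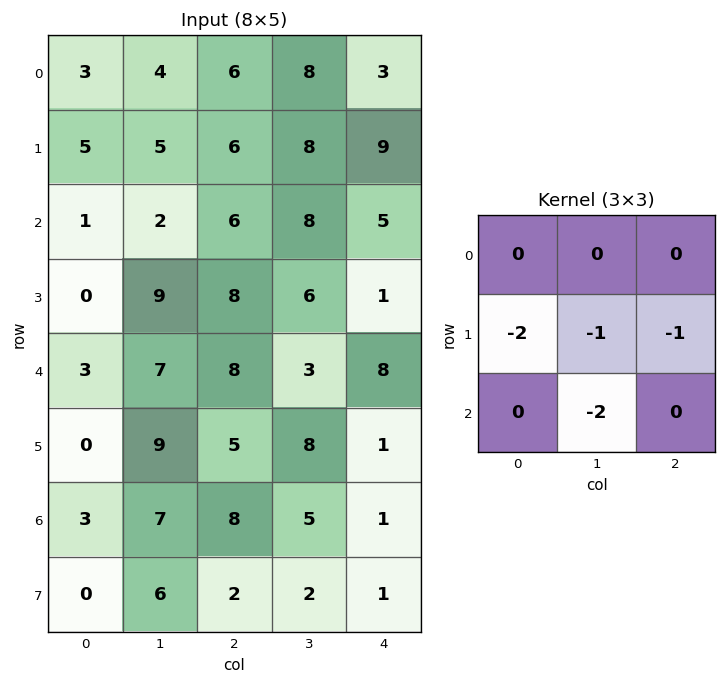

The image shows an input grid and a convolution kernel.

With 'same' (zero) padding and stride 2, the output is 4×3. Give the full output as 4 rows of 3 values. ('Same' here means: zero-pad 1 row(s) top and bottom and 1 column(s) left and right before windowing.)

Output[0,0]: The receptive field on the zero-padded input at this output position is [0 0 0 / 0 3 4 / 0 5 5]. Elementwise product with the kernel and sum: 0·-2 + 3·-1 + 4·-1 + 5·-2.
Output[0,1]: The receptive field on the zero-padded input at this output position is [0 0 0 / 4 6 8 / 5 6 8]. Elementwise product with the kernel and sum: 4·-2 + 6·-1 + 8·-1 + 6·-2.

-17 -34 -37
-3 -34 -23
-10 -35 -16
-10 -31 -13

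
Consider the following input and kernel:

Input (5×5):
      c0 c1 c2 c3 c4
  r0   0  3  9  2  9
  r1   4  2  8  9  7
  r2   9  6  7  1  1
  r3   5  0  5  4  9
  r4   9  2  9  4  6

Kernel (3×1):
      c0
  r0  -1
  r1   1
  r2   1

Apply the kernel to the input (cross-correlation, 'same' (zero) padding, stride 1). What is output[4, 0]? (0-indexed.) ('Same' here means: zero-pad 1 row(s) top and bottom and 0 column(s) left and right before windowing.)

The receptive field on the zero-padded input at this output position is [5 / 9 / 0]. Elementwise product with the kernel and sum: 5·-1 + 9·1 + 0·1.

4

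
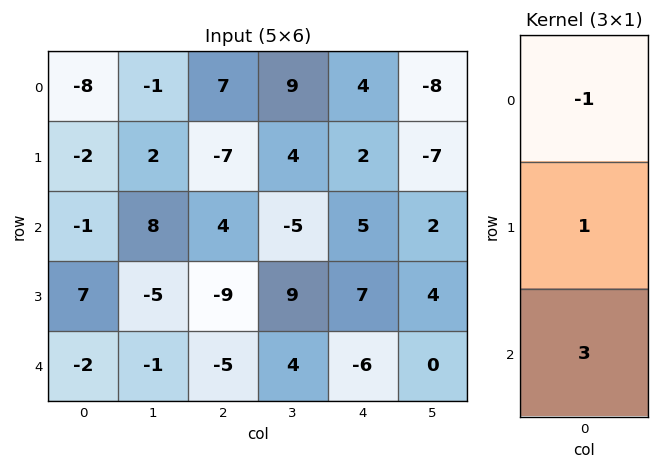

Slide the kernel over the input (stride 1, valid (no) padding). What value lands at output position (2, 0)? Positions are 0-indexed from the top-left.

2

The receptive field on the input at this output position is [-1 / 7 / -2]. Elementwise product with the kernel and sum: -1·-1 + 7·1 + -2·3.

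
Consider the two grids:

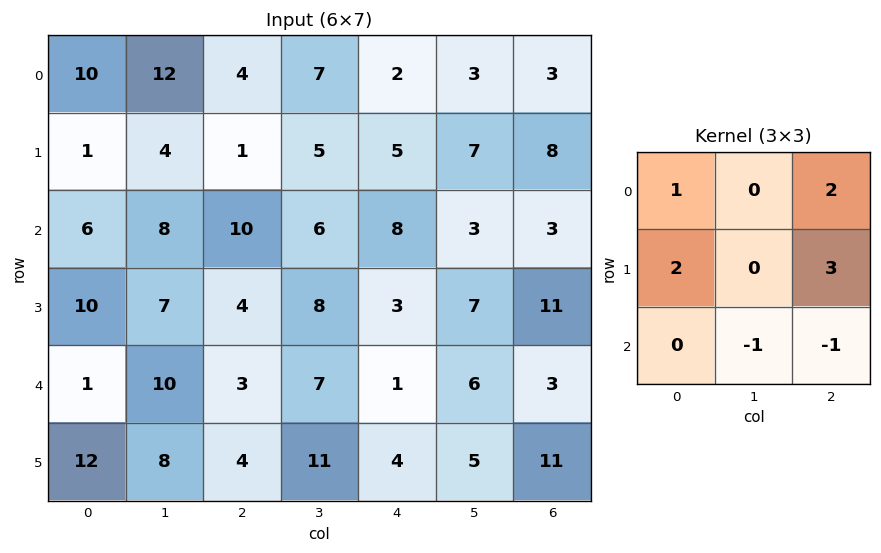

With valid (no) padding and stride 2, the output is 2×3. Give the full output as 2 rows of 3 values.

5 11 36
45 35 44

Output[0,0]: The receptive field on the input at this output position is [10 12 4 / 1 4 1 / 6 8 10]. Elementwise product with the kernel and sum: 10·1 + 4·2 + 1·2 + 1·3 + 8·-1 + 10·-1.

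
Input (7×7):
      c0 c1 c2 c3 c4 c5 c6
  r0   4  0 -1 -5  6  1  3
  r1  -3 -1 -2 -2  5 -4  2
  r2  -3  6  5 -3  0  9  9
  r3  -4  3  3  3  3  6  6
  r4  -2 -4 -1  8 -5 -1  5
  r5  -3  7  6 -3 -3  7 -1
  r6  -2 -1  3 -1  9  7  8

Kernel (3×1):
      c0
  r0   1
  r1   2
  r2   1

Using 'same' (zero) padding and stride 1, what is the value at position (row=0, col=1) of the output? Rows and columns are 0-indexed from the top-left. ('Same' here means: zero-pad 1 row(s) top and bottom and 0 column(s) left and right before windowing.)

-1

The receptive field on the zero-padded input at this output position is [0 / 0 / -1]. Elementwise product with the kernel and sum: 0·1 + 0·2 + -1·1.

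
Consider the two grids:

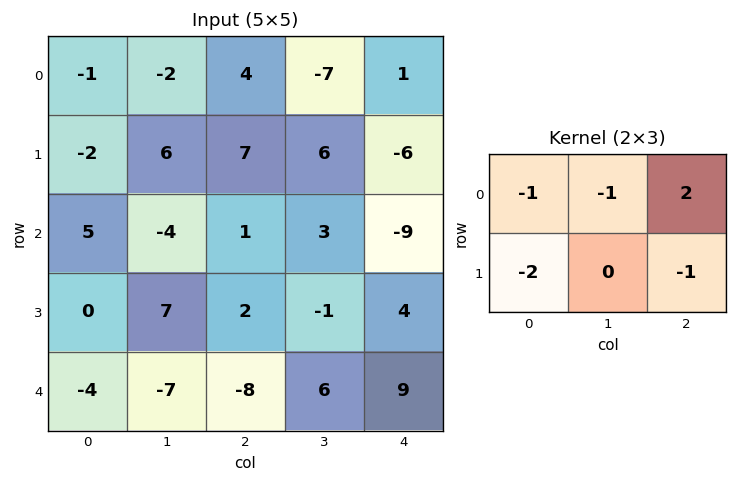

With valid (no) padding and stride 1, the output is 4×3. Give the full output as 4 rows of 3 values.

Output[0,0]: The receptive field on the input at this output position is [-1 -2 4 / -2 6 7]. Elementwise product with the kernel and sum: -1·-1 + -2·-1 + 4·2 + -2·-2 + 7·-1.
Output[0,1]: The receptive field on the input at this output position is [-2 4 -7 / 6 7 6]. Elementwise product with the kernel and sum: -2·-1 + 4·-1 + -7·2 + 6·-2 + 6·-1.

8 -34 -3
-1 4 -18
-1 -4 -30
13 -3 14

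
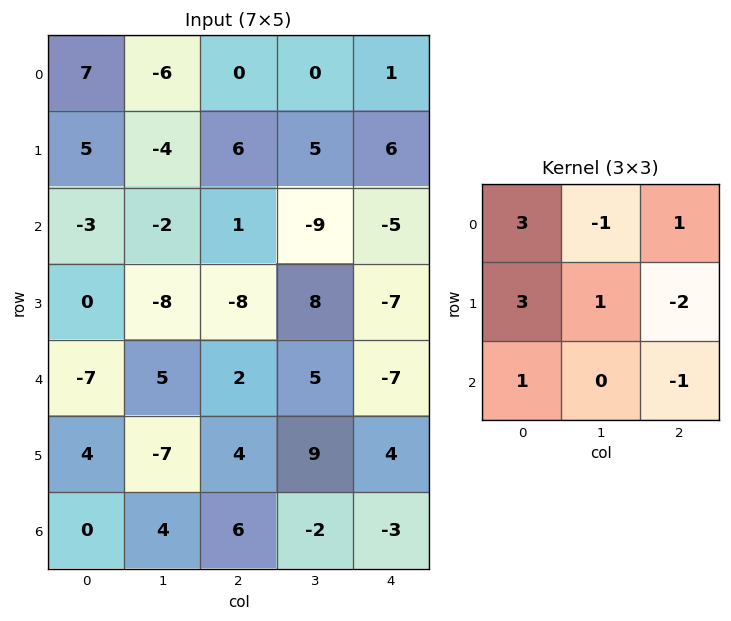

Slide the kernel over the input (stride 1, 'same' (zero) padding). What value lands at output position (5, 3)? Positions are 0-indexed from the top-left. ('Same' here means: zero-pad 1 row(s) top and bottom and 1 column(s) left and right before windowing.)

16

The receptive field on the zero-padded input at this output position is [2 5 -7 / 4 9 4 / 6 -2 -3]. Elementwise product with the kernel and sum: 2·3 + 5·-1 + -7·1 + 4·3 + 9·1 + 4·-2 + 6·1 + -3·-1.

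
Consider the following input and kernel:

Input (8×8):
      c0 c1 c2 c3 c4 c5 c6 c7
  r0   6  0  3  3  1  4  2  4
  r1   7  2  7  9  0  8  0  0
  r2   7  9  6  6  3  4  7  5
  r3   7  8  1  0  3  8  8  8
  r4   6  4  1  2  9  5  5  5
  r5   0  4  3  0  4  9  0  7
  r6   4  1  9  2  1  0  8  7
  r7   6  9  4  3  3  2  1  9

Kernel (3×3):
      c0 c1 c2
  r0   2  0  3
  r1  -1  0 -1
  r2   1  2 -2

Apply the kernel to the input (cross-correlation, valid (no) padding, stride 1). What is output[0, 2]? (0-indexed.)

14

The receptive field on the input at this output position is [3 3 1 / 7 9 0 / 6 6 3]. Elementwise product with the kernel and sum: 3·2 + 1·3 + 7·-1 + 0·-1 + 6·1 + 6·2 + 3·-2.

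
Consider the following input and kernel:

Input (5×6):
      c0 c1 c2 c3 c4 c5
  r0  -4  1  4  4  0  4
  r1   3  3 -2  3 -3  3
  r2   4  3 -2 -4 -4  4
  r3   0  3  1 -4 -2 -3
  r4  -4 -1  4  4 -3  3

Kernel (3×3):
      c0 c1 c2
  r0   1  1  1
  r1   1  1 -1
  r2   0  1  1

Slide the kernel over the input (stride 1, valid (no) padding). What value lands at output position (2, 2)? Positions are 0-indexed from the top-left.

-10

The receptive field on the input at this output position is [-2 -4 -4 / 1 -4 -2 / 4 4 -3]. Elementwise product with the kernel and sum: -2·1 + -4·1 + -4·1 + 1·1 + -4·1 + -2·-1 + 4·1 + -3·1.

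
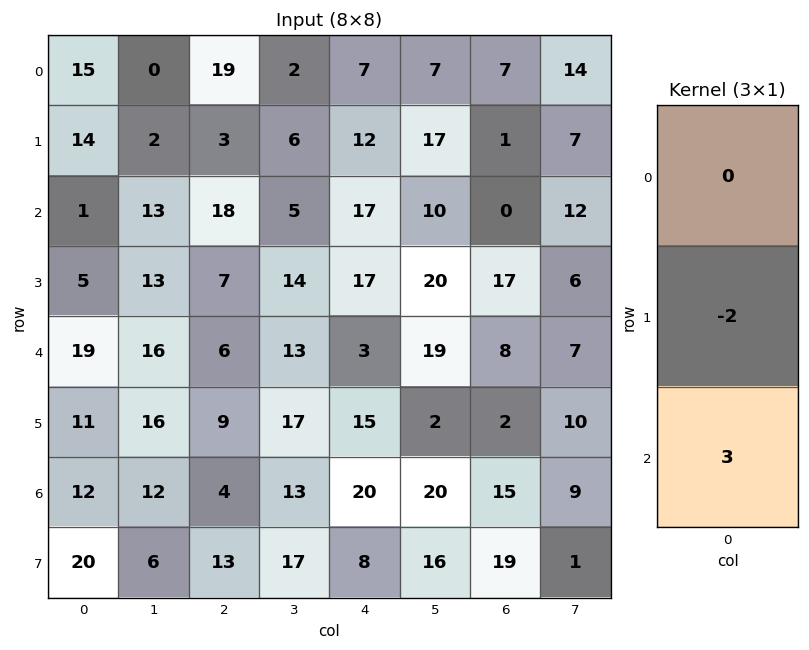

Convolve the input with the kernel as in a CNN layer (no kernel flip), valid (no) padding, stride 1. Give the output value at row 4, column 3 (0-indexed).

The receptive field on the input at this output position is [13 / 17 / 13]. Elementwise product with the kernel and sum: 17·-2 + 13·3.

5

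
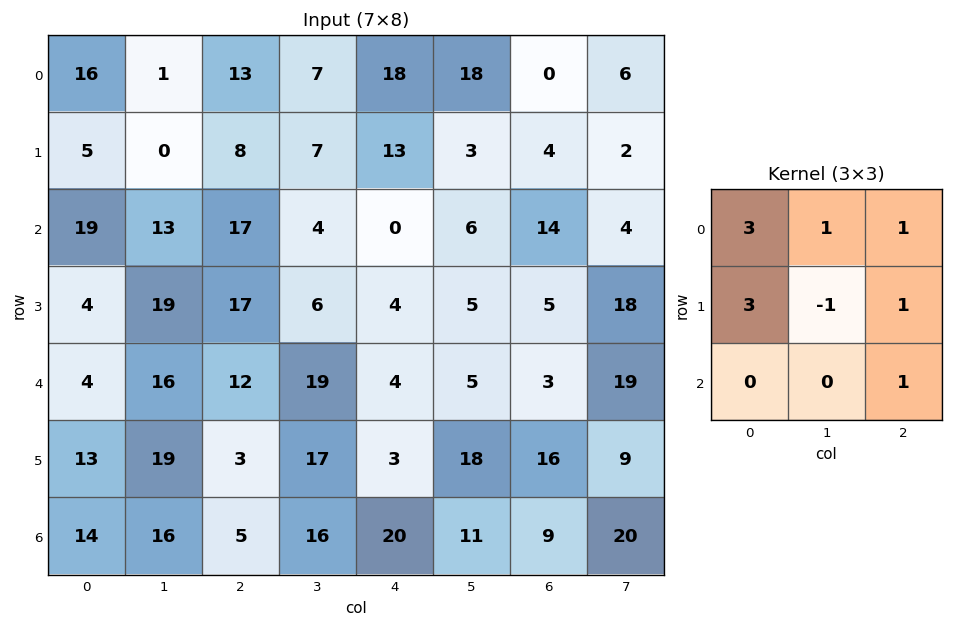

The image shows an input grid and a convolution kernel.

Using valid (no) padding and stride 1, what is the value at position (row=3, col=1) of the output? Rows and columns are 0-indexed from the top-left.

152

The receptive field on the input at this output position is [19 17 6 / 16 12 19 / 19 3 17]. Elementwise product with the kernel and sum: 19·3 + 17·1 + 6·1 + 16·3 + 12·-1 + 19·1 + 17·1.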